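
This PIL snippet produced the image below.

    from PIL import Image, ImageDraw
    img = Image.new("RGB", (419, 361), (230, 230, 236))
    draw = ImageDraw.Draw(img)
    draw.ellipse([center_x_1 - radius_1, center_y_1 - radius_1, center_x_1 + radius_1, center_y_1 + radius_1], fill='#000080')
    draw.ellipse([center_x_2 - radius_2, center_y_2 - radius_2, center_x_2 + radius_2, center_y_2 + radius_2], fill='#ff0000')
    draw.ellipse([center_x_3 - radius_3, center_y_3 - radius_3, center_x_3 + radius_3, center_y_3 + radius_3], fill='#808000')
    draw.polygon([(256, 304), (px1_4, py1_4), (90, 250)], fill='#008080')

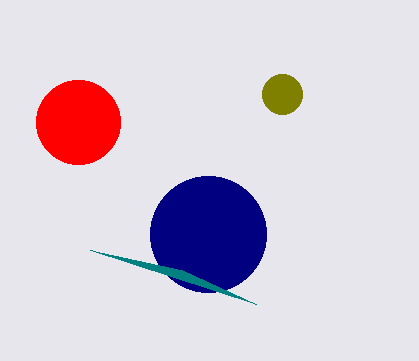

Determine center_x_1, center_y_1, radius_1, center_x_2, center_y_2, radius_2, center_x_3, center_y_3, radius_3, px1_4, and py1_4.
center_x_1 = 208; center_y_1 = 234; radius_1 = 58; center_x_2 = 78; center_y_2 = 122; radius_2 = 42; center_x_3 = 282; center_y_3 = 94; radius_3 = 20; px1_4 = 182; py1_4 = 270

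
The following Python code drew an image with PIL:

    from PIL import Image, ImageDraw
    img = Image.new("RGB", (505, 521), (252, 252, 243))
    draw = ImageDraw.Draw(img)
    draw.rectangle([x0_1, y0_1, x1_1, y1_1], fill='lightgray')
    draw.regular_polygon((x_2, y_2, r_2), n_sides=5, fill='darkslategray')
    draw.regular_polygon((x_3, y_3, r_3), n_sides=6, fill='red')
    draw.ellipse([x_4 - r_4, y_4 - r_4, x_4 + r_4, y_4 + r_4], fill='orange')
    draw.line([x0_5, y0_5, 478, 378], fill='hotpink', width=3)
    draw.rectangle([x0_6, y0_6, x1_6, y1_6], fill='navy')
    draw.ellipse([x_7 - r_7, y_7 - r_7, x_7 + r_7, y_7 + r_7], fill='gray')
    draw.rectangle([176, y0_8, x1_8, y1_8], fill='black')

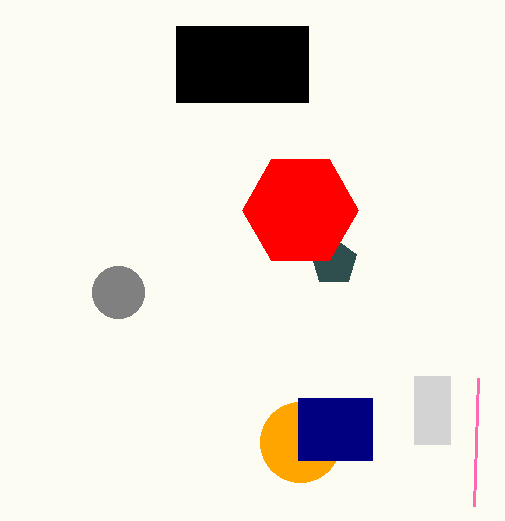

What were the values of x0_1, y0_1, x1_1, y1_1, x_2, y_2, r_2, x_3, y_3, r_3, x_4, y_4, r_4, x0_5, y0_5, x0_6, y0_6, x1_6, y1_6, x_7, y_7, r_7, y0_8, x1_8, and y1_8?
x0_1 = 414, y0_1 = 376, x1_1 = 450, y1_1 = 444, x_2 = 334, y_2 = 262, r_2 = 24, x_3 = 300, y_3 = 210, r_3 = 58, x_4 = 300, y_4 = 442, r_4 = 40, x0_5 = 474, y0_5 = 506, x0_6 = 298, y0_6 = 398, x1_6 = 372, y1_6 = 460, x_7 = 118, y_7 = 292, r_7 = 26, y0_8 = 26, x1_8 = 308, y1_8 = 102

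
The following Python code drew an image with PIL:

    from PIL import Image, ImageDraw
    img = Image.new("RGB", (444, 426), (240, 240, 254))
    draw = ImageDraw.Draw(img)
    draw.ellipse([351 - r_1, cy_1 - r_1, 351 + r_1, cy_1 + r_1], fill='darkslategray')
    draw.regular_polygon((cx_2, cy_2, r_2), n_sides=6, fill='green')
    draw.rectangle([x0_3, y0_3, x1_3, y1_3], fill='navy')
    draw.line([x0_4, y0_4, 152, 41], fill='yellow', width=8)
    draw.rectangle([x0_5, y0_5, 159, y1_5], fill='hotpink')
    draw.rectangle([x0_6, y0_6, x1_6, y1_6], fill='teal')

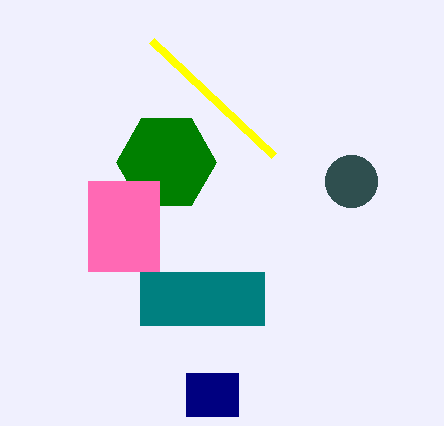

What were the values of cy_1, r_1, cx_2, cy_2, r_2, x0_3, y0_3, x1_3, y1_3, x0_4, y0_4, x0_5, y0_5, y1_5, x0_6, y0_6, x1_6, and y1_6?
cy_1 = 181; r_1 = 26; cx_2 = 166; cy_2 = 162; r_2 = 50; x0_3 = 186; y0_3 = 373; x1_3 = 238; y1_3 = 416; x0_4 = 274; y0_4 = 156; x0_5 = 88; y0_5 = 181; y1_5 = 271; x0_6 = 140; y0_6 = 272; x1_6 = 264; y1_6 = 325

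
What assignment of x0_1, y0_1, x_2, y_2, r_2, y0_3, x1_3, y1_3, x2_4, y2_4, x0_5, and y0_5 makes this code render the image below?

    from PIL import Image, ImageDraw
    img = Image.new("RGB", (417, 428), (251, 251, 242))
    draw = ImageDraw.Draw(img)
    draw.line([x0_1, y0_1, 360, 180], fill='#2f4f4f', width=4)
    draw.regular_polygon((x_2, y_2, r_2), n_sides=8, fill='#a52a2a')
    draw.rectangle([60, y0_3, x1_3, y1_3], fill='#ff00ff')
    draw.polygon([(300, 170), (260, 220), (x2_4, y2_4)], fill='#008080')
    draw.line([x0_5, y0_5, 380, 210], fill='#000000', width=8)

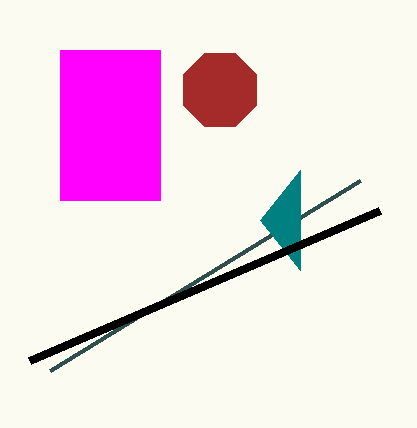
x0_1 = 50
y0_1 = 370
x_2 = 220
y_2 = 90
r_2 = 40
y0_3 = 50
x1_3 = 160
y1_3 = 200
x2_4 = 300
y2_4 = 270
x0_5 = 30
y0_5 = 360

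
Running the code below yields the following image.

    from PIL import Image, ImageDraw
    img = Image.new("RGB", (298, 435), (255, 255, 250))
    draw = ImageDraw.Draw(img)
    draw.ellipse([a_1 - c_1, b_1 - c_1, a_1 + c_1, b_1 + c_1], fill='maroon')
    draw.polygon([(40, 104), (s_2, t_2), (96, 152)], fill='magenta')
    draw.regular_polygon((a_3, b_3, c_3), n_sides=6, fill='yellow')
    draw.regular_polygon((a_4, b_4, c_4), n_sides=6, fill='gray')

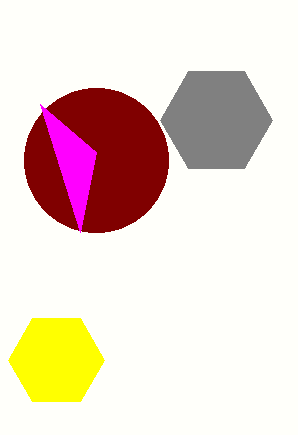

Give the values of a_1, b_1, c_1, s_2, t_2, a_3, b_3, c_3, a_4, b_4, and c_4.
a_1 = 96; b_1 = 160; c_1 = 72; s_2 = 80; t_2 = 232; a_3 = 56; b_3 = 360; c_3 = 48; a_4 = 216; b_4 = 120; c_4 = 56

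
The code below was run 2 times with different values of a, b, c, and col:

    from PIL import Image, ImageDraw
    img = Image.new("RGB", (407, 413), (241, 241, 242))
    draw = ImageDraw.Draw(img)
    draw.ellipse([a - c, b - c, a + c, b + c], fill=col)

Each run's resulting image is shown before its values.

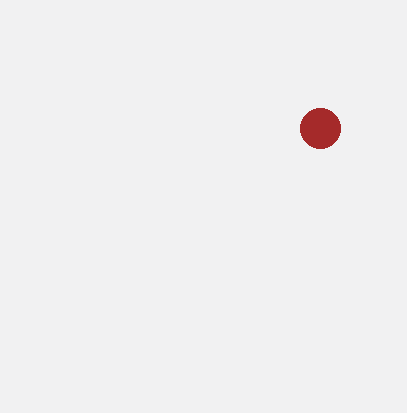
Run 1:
a = 320, b = 128, c = 20, col = 'brown'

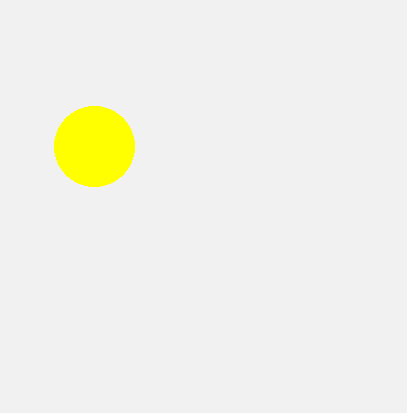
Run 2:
a = 94, b = 146, c = 40, col = 'yellow'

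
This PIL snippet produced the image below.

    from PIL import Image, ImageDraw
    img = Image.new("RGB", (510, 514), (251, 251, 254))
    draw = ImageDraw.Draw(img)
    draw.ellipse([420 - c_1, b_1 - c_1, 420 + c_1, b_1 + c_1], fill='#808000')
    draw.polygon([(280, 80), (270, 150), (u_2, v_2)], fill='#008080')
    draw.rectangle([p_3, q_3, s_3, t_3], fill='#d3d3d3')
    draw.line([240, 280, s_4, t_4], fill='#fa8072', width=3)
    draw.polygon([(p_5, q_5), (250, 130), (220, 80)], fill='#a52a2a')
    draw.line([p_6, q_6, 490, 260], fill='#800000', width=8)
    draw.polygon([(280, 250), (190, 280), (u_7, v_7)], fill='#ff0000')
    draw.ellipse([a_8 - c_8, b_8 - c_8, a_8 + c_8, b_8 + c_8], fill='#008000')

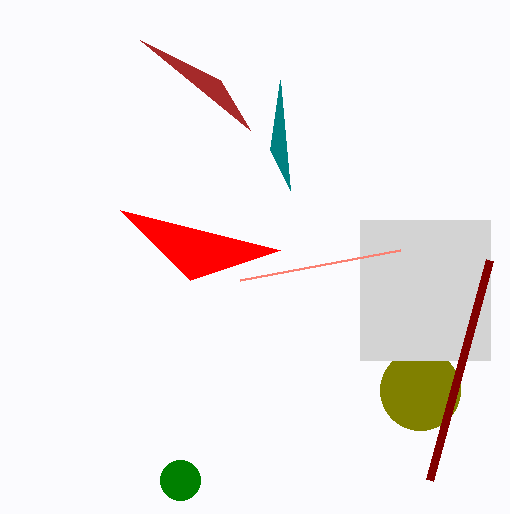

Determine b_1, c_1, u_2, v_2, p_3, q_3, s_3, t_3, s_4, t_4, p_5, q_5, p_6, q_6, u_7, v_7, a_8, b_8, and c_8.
b_1 = 390
c_1 = 40
u_2 = 290
v_2 = 190
p_3 = 360
q_3 = 220
s_3 = 490
t_3 = 360
s_4 = 400
t_4 = 250
p_5 = 140
q_5 = 40
p_6 = 430
q_6 = 480
u_7 = 120
v_7 = 210
a_8 = 180
b_8 = 480
c_8 = 20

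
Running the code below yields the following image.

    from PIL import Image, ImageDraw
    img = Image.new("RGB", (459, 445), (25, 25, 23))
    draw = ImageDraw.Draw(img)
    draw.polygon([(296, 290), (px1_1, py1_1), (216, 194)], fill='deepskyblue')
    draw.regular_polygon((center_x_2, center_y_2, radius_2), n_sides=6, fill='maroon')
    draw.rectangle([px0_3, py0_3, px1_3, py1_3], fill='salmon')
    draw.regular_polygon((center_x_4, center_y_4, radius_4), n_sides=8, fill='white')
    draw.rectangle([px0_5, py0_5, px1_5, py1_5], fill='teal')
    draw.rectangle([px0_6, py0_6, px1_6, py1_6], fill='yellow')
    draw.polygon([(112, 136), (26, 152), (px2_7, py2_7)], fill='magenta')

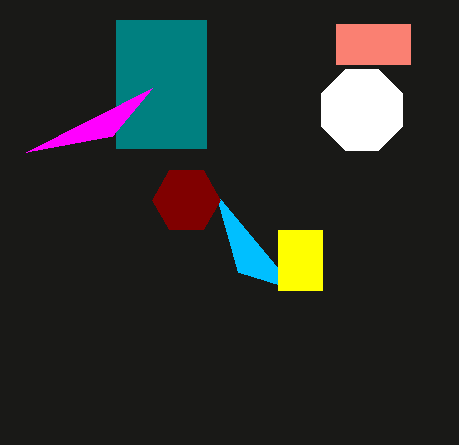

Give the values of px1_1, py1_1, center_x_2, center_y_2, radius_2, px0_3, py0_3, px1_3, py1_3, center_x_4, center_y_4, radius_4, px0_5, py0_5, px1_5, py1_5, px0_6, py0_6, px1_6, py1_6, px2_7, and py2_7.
px1_1 = 238; py1_1 = 272; center_x_2 = 186; center_y_2 = 200; radius_2 = 34; px0_3 = 336; py0_3 = 24; px1_3 = 410; py1_3 = 64; center_x_4 = 362; center_y_4 = 110; radius_4 = 44; px0_5 = 116; py0_5 = 20; px1_5 = 206; py1_5 = 148; px0_6 = 278; py0_6 = 230; px1_6 = 322; py1_6 = 290; px2_7 = 152; py2_7 = 88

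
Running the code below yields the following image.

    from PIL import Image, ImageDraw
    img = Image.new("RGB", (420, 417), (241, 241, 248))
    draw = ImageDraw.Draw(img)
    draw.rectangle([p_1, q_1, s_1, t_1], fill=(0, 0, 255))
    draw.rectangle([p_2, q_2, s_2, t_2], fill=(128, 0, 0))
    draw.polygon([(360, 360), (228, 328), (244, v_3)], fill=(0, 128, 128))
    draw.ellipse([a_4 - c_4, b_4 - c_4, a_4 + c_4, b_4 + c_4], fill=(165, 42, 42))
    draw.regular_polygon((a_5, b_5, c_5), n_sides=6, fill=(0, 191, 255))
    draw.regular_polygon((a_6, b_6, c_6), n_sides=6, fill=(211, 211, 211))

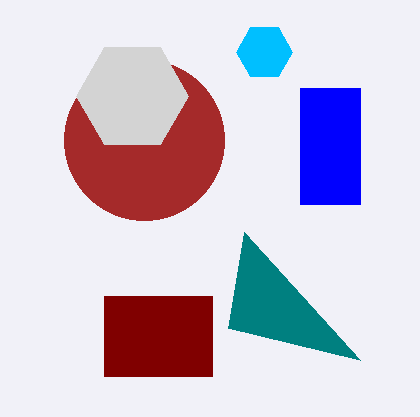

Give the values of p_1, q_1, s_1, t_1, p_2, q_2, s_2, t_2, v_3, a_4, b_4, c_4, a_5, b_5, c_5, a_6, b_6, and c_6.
p_1 = 300, q_1 = 88, s_1 = 360, t_1 = 204, p_2 = 104, q_2 = 296, s_2 = 212, t_2 = 376, v_3 = 232, a_4 = 144, b_4 = 140, c_4 = 80, a_5 = 264, b_5 = 52, c_5 = 28, a_6 = 132, b_6 = 96, c_6 = 56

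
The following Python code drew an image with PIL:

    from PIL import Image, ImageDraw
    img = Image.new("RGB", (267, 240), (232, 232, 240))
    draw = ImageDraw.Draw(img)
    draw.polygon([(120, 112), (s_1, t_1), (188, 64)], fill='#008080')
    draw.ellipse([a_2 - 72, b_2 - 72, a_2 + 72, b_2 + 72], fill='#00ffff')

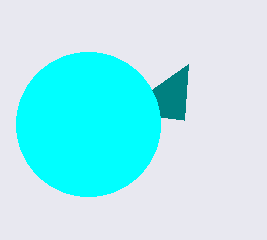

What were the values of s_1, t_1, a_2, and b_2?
s_1 = 184; t_1 = 120; a_2 = 88; b_2 = 124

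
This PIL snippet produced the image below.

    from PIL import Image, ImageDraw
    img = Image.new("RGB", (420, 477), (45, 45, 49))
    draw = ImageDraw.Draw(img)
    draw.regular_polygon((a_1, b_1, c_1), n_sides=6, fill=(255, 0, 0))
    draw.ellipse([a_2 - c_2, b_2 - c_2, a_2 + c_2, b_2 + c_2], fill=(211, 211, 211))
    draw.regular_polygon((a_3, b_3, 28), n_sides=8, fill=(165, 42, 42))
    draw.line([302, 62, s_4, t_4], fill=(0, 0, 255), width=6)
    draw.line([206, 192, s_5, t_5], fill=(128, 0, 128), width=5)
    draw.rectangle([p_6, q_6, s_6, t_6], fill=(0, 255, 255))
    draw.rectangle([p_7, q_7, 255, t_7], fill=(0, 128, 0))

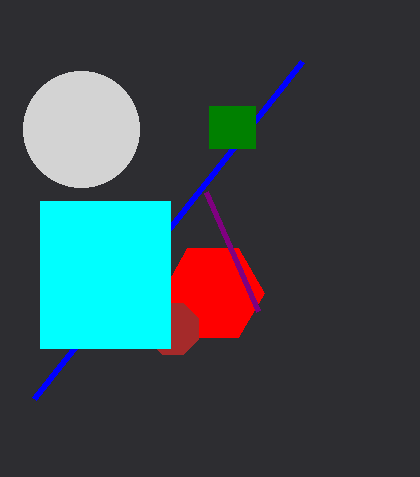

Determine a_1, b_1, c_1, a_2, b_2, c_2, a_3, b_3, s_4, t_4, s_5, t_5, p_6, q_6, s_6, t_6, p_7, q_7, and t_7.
a_1 = 213
b_1 = 293
c_1 = 51
a_2 = 81
b_2 = 129
c_2 = 58
a_3 = 173
b_3 = 329
s_4 = 34
t_4 = 399
s_5 = 258
t_5 = 311
p_6 = 40
q_6 = 201
s_6 = 170
t_6 = 348
p_7 = 209
q_7 = 106
t_7 = 148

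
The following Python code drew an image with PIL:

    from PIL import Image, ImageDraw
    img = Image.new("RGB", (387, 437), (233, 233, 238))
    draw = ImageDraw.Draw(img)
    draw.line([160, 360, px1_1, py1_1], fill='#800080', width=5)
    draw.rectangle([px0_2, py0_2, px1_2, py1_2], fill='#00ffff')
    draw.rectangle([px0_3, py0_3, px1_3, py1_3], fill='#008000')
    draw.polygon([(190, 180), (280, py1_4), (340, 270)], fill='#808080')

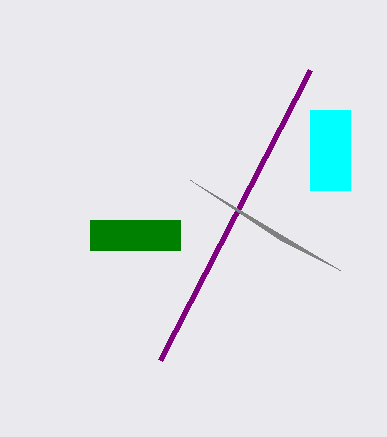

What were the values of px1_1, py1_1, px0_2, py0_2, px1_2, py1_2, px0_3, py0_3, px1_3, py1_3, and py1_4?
px1_1 = 310
py1_1 = 70
px0_2 = 310
py0_2 = 110
px1_2 = 350
py1_2 = 190
px0_3 = 90
py0_3 = 220
px1_3 = 180
py1_3 = 250
py1_4 = 240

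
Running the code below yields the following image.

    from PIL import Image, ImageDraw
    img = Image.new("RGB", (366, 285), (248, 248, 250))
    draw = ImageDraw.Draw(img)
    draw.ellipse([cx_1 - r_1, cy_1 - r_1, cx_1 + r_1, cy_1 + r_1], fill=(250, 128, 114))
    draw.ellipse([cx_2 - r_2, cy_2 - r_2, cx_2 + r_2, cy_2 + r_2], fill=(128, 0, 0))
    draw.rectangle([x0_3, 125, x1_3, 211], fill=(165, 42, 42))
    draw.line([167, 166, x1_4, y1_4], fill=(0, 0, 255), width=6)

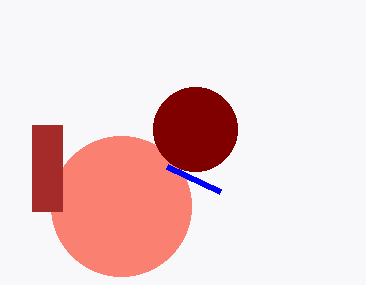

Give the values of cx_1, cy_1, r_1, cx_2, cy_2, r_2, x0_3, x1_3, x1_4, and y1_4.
cx_1 = 121
cy_1 = 206
r_1 = 70
cx_2 = 195
cy_2 = 129
r_2 = 42
x0_3 = 32
x1_3 = 62
x1_4 = 220
y1_4 = 191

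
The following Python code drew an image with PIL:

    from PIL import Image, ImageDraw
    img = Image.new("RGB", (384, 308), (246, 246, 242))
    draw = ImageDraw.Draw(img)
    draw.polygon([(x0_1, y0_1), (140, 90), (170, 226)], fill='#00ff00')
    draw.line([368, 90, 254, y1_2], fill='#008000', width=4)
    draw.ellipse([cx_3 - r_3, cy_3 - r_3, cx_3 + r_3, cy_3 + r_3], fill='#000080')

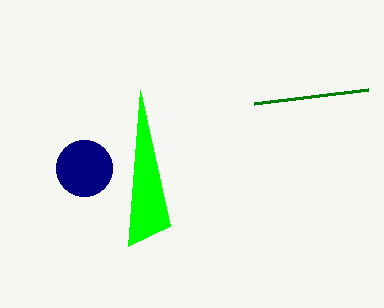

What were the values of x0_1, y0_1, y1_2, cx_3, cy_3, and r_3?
x0_1 = 128; y0_1 = 246; y1_2 = 104; cx_3 = 84; cy_3 = 168; r_3 = 28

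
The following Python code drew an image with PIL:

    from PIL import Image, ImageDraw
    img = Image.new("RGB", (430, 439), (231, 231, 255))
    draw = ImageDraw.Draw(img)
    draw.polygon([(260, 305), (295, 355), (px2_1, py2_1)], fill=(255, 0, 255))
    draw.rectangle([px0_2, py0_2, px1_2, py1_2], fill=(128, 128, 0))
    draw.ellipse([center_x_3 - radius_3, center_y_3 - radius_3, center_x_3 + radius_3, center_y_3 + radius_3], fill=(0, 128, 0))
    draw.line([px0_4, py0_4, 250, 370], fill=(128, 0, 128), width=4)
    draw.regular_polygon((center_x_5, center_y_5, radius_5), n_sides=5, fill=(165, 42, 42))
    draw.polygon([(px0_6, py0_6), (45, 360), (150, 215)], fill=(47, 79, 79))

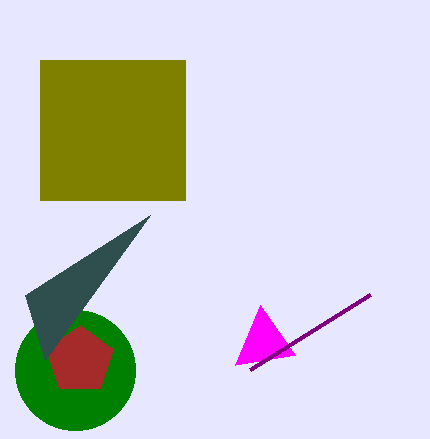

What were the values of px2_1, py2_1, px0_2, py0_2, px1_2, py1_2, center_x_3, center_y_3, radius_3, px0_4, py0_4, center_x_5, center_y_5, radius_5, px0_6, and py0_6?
px2_1 = 235
py2_1 = 365
px0_2 = 40
py0_2 = 60
px1_2 = 185
py1_2 = 200
center_x_3 = 75
center_y_3 = 370
radius_3 = 60
px0_4 = 370
py0_4 = 295
center_x_5 = 80
center_y_5 = 360
radius_5 = 35
px0_6 = 25
py0_6 = 295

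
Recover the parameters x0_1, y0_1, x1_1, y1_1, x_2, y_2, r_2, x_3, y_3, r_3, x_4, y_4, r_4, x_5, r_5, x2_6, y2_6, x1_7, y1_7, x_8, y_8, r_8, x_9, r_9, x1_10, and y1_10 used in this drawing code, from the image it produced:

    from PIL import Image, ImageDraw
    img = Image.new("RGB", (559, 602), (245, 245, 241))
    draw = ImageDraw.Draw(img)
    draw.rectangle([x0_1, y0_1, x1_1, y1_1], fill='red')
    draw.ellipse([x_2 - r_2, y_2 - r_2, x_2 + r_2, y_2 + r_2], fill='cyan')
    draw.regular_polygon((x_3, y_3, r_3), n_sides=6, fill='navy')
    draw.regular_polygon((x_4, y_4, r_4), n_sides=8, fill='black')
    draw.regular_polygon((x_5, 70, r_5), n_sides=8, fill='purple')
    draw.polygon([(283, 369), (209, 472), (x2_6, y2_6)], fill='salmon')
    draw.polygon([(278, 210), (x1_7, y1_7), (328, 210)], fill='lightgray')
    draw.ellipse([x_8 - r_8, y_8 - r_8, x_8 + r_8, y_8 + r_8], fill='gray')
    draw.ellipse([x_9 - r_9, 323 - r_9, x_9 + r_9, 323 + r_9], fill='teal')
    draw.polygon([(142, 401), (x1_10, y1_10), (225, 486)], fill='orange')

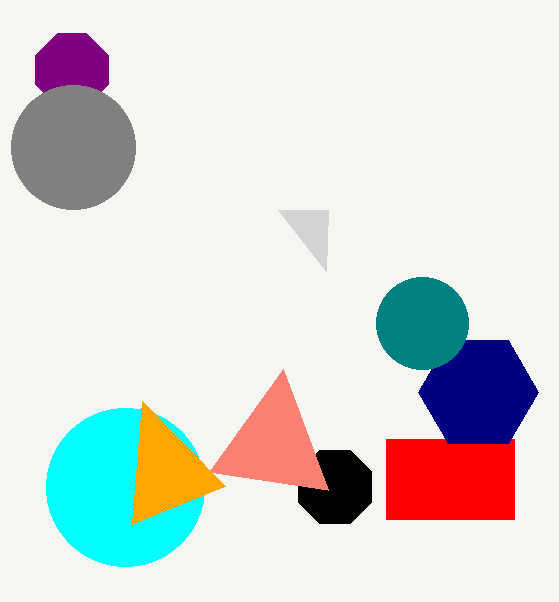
x0_1 = 386
y0_1 = 439
x1_1 = 514
y1_1 = 519
x_2 = 125
y_2 = 487
r_2 = 79
x_3 = 478
y_3 = 392
r_3 = 60
x_4 = 335
y_4 = 487
r_4 = 40
x_5 = 72
r_5 = 39
x2_6 = 328
y2_6 = 490
x1_7 = 326
y1_7 = 271
x_8 = 73
y_8 = 147
r_8 = 62
x_9 = 422
r_9 = 46
x1_10 = 132
y1_10 = 524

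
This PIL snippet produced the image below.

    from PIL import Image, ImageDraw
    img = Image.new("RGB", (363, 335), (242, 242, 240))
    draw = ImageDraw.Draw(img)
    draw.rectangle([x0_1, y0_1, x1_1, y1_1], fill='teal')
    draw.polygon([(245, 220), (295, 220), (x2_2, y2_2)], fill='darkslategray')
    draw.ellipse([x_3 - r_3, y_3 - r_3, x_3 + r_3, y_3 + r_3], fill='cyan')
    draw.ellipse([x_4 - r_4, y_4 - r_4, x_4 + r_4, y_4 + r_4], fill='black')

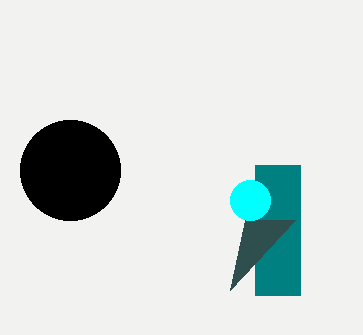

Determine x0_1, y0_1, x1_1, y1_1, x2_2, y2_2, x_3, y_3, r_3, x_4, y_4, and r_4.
x0_1 = 255
y0_1 = 165
x1_1 = 300
y1_1 = 295
x2_2 = 230
y2_2 = 290
x_3 = 250
y_3 = 200
r_3 = 20
x_4 = 70
y_4 = 170
r_4 = 50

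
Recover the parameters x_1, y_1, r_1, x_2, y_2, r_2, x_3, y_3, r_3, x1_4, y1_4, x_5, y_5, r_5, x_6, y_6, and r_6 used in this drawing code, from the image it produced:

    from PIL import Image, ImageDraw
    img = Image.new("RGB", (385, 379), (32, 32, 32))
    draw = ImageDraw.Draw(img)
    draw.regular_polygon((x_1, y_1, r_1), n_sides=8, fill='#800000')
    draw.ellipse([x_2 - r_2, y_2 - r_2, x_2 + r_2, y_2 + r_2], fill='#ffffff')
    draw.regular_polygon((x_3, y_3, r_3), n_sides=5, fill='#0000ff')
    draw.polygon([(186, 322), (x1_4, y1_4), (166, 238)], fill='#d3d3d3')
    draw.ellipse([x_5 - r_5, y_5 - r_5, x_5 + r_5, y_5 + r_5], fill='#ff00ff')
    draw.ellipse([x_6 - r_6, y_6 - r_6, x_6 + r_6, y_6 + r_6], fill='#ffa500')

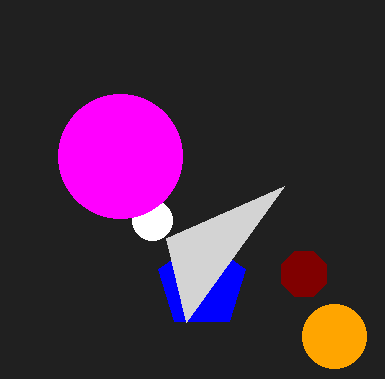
x_1 = 304, y_1 = 274, r_1 = 24, x_2 = 152, y_2 = 220, r_2 = 20, x_3 = 202, y_3 = 284, r_3 = 46, x1_4 = 284, y1_4 = 186, x_5 = 120, y_5 = 156, r_5 = 62, x_6 = 334, y_6 = 336, r_6 = 32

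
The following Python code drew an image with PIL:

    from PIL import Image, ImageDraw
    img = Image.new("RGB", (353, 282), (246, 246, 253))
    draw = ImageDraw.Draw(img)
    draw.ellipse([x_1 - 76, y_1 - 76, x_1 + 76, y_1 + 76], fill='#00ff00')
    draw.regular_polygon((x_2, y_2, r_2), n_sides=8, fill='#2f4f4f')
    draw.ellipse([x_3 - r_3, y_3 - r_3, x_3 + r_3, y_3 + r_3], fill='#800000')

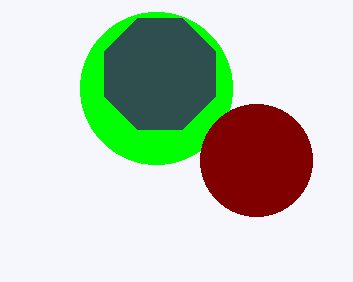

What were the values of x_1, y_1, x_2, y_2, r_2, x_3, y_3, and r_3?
x_1 = 156
y_1 = 88
x_2 = 160
y_2 = 74
r_2 = 60
x_3 = 256
y_3 = 160
r_3 = 56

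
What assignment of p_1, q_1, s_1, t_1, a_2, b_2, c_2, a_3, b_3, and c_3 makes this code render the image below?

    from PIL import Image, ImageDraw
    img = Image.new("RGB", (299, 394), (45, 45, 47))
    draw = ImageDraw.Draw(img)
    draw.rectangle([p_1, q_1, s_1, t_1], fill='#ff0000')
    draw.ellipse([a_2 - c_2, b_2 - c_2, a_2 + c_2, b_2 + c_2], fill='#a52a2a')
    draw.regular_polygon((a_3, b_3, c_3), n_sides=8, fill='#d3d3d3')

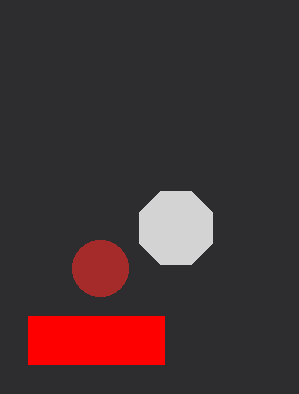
p_1 = 28, q_1 = 316, s_1 = 164, t_1 = 364, a_2 = 100, b_2 = 268, c_2 = 28, a_3 = 176, b_3 = 228, c_3 = 40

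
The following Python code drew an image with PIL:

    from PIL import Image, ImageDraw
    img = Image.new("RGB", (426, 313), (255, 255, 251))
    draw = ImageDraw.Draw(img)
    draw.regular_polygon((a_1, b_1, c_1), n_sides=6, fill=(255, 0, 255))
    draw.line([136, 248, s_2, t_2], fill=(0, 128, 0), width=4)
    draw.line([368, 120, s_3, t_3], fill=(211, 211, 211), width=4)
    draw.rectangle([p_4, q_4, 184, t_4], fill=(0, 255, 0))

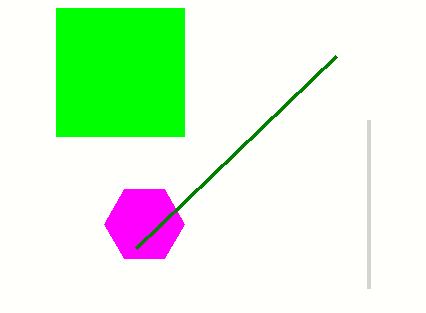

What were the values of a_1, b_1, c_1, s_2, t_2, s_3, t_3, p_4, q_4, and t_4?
a_1 = 144; b_1 = 224; c_1 = 40; s_2 = 336; t_2 = 56; s_3 = 368; t_3 = 288; p_4 = 56; q_4 = 8; t_4 = 136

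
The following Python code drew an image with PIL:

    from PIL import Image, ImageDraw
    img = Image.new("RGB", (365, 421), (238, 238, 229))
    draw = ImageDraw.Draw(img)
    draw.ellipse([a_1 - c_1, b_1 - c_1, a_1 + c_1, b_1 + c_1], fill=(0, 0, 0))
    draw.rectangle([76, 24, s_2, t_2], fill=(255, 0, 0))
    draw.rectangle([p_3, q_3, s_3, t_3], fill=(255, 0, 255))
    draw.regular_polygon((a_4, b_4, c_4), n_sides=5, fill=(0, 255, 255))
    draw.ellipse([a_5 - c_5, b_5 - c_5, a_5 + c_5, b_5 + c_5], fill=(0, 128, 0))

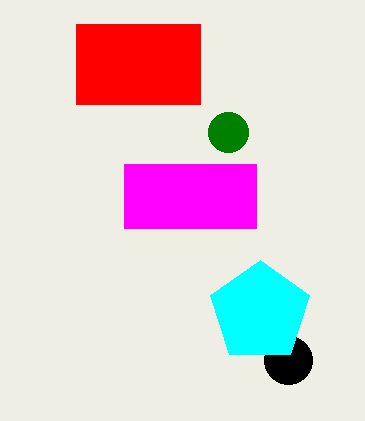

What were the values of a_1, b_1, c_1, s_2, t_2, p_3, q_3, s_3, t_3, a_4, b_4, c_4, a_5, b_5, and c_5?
a_1 = 288
b_1 = 360
c_1 = 24
s_2 = 200
t_2 = 104
p_3 = 124
q_3 = 164
s_3 = 256
t_3 = 228
a_4 = 260
b_4 = 312
c_4 = 52
a_5 = 228
b_5 = 132
c_5 = 20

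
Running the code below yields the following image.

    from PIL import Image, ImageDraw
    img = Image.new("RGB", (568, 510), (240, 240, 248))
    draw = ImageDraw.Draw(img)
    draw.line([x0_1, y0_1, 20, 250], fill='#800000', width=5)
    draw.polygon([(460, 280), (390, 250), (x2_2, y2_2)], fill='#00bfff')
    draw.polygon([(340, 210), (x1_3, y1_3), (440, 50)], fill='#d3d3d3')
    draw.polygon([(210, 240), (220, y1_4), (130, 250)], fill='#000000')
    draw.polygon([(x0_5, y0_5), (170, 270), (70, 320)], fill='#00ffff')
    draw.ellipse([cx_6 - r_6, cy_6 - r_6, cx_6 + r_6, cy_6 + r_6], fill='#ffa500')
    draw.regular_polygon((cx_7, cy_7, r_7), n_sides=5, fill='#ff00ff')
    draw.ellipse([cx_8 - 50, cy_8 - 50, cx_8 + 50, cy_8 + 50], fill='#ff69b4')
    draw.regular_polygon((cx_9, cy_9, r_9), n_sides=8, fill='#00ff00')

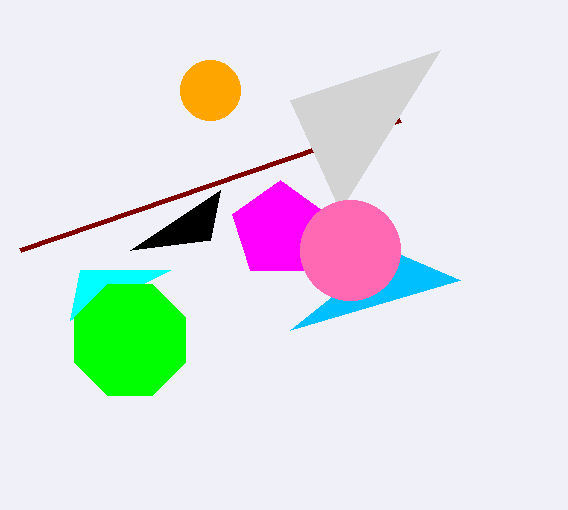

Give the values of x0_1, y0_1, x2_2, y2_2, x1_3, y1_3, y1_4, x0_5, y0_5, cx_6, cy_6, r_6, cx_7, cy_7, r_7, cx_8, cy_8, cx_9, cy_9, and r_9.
x0_1 = 400, y0_1 = 120, x2_2 = 290, y2_2 = 330, x1_3 = 290, y1_3 = 100, y1_4 = 190, x0_5 = 80, y0_5 = 270, cx_6 = 210, cy_6 = 90, r_6 = 30, cx_7 = 280, cy_7 = 230, r_7 = 50, cx_8 = 350, cy_8 = 250, cx_9 = 130, cy_9 = 340, r_9 = 60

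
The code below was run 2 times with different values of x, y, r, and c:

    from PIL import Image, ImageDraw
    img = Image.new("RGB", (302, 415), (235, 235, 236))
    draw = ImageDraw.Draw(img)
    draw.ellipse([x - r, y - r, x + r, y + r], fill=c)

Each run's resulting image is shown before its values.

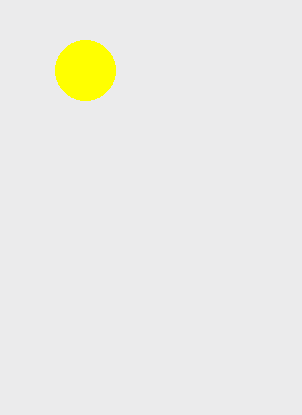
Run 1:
x = 85, y = 70, r = 30, c = 'yellow'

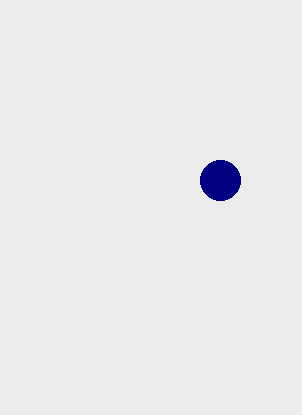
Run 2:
x = 220, y = 180, r = 20, c = 'navy'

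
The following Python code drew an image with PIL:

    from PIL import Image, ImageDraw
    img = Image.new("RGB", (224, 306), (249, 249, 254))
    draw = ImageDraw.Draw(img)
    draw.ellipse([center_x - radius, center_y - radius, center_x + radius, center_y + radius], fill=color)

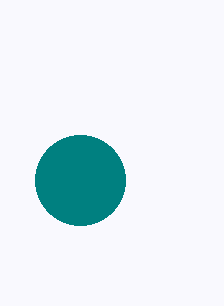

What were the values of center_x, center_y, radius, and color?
center_x = 80; center_y = 180; radius = 45; color = 'teal'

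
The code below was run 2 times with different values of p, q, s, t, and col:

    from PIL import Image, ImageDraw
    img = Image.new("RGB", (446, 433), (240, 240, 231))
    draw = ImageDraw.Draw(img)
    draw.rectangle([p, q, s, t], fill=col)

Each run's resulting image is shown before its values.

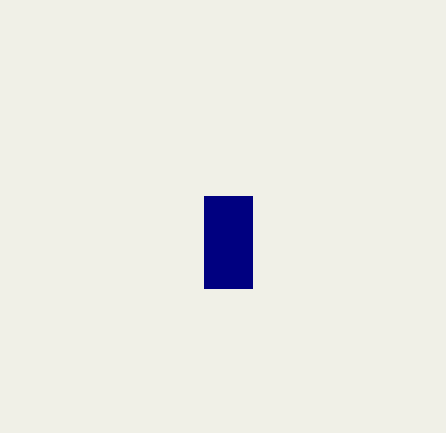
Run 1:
p = 204, q = 196, s = 252, t = 288, col = 'navy'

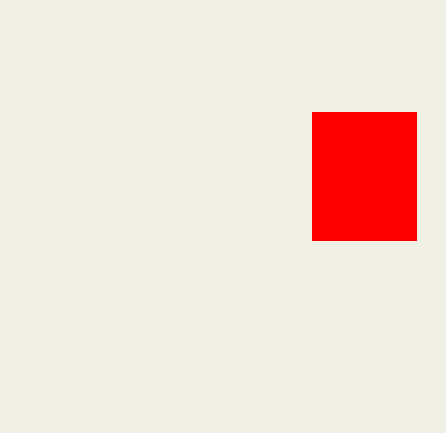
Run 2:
p = 312
q = 112
s = 416
t = 240
col = 'red'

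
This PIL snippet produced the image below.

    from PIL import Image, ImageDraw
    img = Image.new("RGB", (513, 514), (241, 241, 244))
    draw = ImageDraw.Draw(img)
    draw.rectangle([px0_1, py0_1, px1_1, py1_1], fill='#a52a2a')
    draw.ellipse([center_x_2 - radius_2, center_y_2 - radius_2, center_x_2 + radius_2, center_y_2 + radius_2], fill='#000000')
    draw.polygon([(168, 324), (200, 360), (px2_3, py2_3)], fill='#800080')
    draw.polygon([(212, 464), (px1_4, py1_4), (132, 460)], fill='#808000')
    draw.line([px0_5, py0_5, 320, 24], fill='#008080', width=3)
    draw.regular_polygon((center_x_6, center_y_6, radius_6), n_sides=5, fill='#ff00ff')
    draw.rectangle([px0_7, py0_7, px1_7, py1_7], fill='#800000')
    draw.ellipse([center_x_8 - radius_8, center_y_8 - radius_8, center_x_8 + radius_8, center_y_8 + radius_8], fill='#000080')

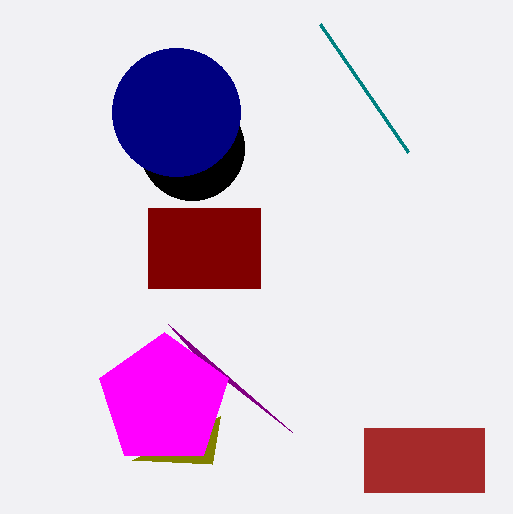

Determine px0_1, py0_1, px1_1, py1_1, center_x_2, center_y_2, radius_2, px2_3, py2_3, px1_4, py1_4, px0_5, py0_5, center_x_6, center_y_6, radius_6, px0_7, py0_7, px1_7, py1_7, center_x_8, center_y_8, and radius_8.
px0_1 = 364, py0_1 = 428, px1_1 = 484, py1_1 = 492, center_x_2 = 192, center_y_2 = 148, radius_2 = 52, px2_3 = 292, py2_3 = 432, px1_4 = 220, py1_4 = 416, px0_5 = 408, py0_5 = 152, center_x_6 = 164, center_y_6 = 400, radius_6 = 68, px0_7 = 148, py0_7 = 208, px1_7 = 260, py1_7 = 288, center_x_8 = 176, center_y_8 = 112, radius_8 = 64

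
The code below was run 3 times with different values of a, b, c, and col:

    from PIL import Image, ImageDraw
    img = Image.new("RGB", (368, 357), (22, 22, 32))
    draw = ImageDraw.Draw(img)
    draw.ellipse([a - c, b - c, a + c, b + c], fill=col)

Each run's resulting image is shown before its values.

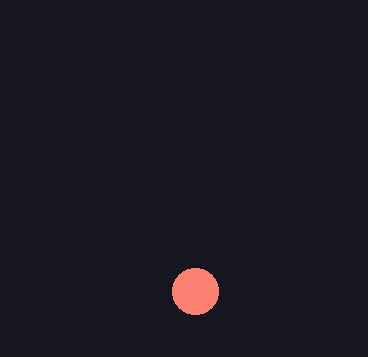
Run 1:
a = 195; b = 291; c = 23; col = 'salmon'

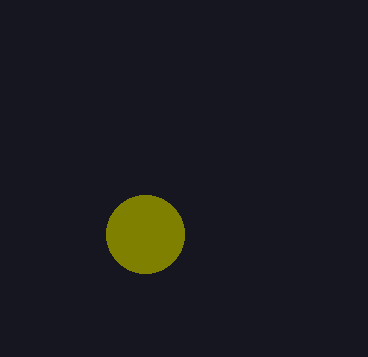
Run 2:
a = 145
b = 234
c = 39
col = 'olive'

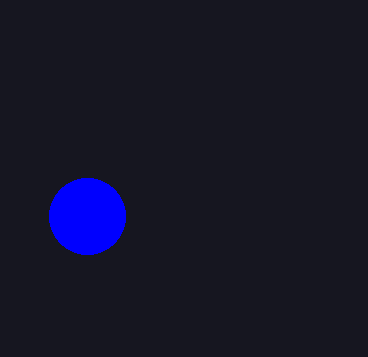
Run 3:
a = 87; b = 216; c = 38; col = 'blue'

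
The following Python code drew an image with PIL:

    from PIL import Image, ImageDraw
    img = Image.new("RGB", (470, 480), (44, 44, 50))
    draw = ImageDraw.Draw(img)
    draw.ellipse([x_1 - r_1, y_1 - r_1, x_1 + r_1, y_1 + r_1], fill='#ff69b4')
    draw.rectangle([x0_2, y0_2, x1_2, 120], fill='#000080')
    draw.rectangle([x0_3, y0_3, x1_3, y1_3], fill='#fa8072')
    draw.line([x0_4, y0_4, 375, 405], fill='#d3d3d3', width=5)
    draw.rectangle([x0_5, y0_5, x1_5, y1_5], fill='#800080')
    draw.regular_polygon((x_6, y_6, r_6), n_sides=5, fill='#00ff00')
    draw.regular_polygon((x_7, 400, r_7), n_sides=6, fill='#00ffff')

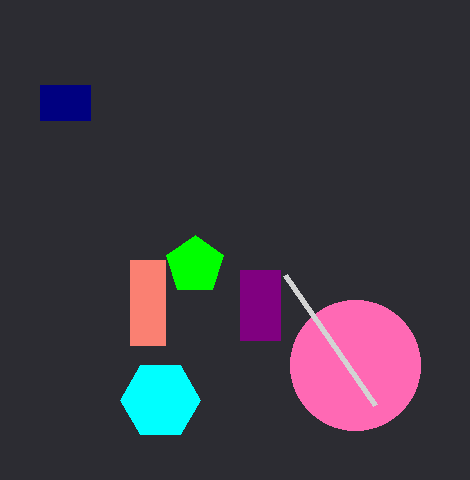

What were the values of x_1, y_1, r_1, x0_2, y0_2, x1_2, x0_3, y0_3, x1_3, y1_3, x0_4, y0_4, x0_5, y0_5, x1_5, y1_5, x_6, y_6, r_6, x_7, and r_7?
x_1 = 355
y_1 = 365
r_1 = 65
x0_2 = 40
y0_2 = 85
x1_2 = 90
x0_3 = 130
y0_3 = 260
x1_3 = 165
y1_3 = 345
x0_4 = 285
y0_4 = 275
x0_5 = 240
y0_5 = 270
x1_5 = 280
y1_5 = 340
x_6 = 195
y_6 = 265
r_6 = 30
x_7 = 160
r_7 = 40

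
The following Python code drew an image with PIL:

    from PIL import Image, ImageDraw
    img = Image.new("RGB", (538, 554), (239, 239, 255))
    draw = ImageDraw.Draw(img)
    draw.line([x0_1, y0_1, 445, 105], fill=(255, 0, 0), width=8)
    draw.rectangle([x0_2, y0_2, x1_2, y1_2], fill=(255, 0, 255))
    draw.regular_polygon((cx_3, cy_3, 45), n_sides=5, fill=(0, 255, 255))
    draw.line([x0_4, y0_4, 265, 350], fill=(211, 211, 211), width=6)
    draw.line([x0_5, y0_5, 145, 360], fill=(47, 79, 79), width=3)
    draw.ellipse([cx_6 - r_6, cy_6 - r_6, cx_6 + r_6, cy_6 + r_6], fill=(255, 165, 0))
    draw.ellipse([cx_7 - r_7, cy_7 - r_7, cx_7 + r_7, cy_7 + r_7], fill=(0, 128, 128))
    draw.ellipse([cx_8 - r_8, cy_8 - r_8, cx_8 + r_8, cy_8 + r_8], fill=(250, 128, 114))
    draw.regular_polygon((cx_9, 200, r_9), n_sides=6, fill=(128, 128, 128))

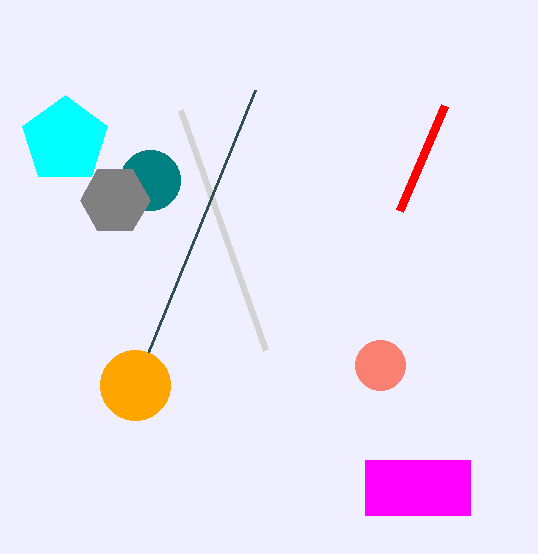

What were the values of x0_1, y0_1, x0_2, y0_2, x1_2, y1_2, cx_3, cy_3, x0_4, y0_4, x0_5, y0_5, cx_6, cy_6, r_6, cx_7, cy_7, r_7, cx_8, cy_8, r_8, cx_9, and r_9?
x0_1 = 400, y0_1 = 210, x0_2 = 365, y0_2 = 460, x1_2 = 470, y1_2 = 515, cx_3 = 65, cy_3 = 140, x0_4 = 180, y0_4 = 110, x0_5 = 255, y0_5 = 90, cx_6 = 135, cy_6 = 385, r_6 = 35, cx_7 = 150, cy_7 = 180, r_7 = 30, cx_8 = 380, cy_8 = 365, r_8 = 25, cx_9 = 115, r_9 = 35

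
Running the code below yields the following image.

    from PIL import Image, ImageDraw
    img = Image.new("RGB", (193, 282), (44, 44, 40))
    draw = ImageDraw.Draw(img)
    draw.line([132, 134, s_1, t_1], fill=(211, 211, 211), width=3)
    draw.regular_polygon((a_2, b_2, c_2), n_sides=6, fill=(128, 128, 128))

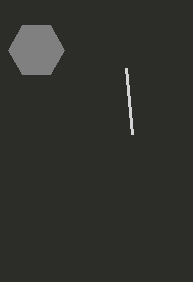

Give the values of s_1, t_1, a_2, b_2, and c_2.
s_1 = 126, t_1 = 68, a_2 = 36, b_2 = 50, c_2 = 28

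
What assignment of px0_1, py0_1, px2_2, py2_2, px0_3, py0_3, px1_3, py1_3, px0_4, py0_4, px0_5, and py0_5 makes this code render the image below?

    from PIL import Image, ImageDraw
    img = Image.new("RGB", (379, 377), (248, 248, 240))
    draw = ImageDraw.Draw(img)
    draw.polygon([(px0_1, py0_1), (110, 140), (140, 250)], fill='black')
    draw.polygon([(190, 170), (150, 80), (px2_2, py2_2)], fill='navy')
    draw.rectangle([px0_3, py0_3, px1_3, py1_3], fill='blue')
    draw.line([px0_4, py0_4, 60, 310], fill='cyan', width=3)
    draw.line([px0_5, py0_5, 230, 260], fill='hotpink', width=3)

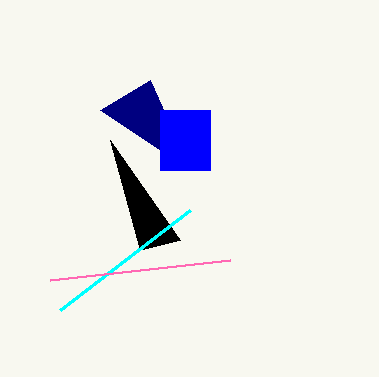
px0_1 = 180
py0_1 = 240
px2_2 = 100
py2_2 = 110
px0_3 = 160
py0_3 = 110
px1_3 = 210
py1_3 = 170
px0_4 = 190
py0_4 = 210
px0_5 = 50
py0_5 = 280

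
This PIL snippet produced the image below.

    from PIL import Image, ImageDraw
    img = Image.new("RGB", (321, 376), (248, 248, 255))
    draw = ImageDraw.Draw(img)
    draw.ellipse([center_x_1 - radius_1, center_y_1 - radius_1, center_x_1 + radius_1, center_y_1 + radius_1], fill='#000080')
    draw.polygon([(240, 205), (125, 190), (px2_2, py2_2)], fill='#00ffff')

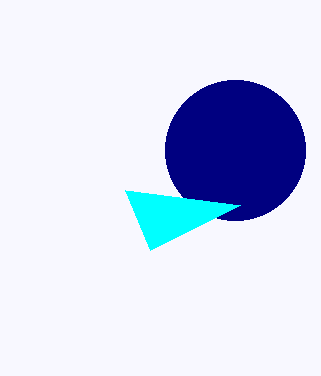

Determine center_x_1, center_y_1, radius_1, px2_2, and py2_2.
center_x_1 = 235
center_y_1 = 150
radius_1 = 70
px2_2 = 150
py2_2 = 250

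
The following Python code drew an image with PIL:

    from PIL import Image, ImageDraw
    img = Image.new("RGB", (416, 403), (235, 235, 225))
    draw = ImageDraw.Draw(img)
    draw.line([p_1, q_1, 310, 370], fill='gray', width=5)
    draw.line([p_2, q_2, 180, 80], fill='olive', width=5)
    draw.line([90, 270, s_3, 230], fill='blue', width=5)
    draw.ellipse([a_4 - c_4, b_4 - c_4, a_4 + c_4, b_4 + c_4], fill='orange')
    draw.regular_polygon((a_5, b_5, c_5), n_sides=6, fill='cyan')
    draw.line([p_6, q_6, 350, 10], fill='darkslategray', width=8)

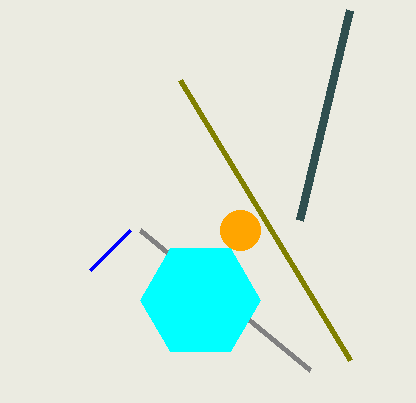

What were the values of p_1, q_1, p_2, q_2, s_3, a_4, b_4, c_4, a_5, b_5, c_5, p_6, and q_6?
p_1 = 140; q_1 = 230; p_2 = 350; q_2 = 360; s_3 = 130; a_4 = 240; b_4 = 230; c_4 = 20; a_5 = 200; b_5 = 300; c_5 = 60; p_6 = 300; q_6 = 220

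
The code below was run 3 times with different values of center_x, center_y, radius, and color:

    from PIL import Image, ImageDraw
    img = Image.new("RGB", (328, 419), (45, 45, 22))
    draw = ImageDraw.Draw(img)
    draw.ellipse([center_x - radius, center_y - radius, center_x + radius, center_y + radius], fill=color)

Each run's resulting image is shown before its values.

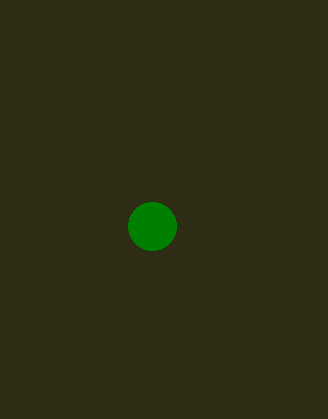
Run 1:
center_x = 152; center_y = 226; radius = 24; color = 'green'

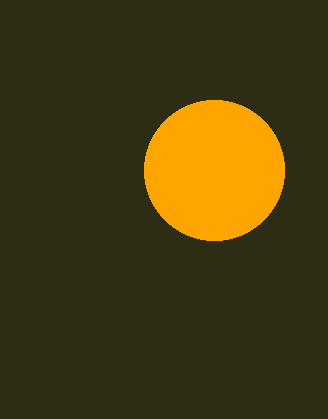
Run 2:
center_x = 214, center_y = 170, radius = 70, color = 'orange'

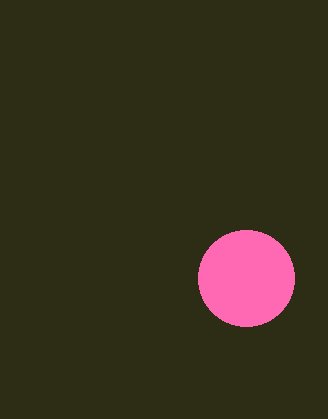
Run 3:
center_x = 246, center_y = 278, radius = 48, color = 'hotpink'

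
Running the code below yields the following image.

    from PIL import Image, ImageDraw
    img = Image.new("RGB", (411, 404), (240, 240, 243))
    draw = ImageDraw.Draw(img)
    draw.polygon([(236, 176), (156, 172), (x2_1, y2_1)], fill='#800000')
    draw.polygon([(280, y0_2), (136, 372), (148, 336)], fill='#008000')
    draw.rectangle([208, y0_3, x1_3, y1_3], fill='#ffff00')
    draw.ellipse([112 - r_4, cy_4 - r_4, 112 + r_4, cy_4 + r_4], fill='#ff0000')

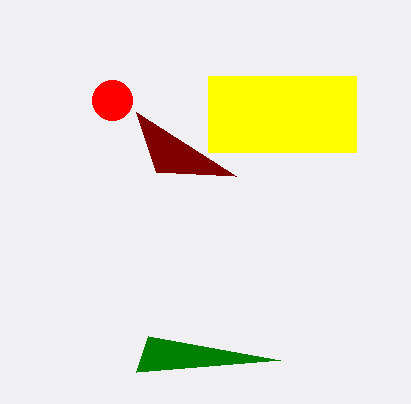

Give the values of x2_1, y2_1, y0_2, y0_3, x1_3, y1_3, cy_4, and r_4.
x2_1 = 136, y2_1 = 112, y0_2 = 360, y0_3 = 76, x1_3 = 356, y1_3 = 152, cy_4 = 100, r_4 = 20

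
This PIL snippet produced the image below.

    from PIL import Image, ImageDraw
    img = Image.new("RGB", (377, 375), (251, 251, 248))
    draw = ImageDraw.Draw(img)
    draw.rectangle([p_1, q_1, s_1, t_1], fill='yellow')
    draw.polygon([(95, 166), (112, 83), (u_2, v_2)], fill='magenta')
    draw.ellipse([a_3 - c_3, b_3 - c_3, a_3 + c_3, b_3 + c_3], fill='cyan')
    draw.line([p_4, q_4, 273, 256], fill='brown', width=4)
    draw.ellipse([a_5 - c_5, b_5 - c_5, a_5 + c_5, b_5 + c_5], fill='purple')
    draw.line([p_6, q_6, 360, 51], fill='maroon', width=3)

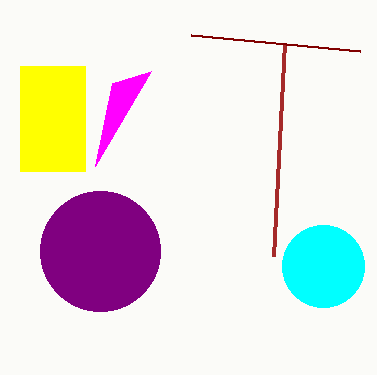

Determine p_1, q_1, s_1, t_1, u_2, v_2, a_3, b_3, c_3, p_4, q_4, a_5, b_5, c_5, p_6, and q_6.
p_1 = 20
q_1 = 66
s_1 = 85
t_1 = 171
u_2 = 151
v_2 = 71
a_3 = 323
b_3 = 266
c_3 = 41
p_4 = 284
q_4 = 43
a_5 = 100
b_5 = 251
c_5 = 60
p_6 = 191
q_6 = 35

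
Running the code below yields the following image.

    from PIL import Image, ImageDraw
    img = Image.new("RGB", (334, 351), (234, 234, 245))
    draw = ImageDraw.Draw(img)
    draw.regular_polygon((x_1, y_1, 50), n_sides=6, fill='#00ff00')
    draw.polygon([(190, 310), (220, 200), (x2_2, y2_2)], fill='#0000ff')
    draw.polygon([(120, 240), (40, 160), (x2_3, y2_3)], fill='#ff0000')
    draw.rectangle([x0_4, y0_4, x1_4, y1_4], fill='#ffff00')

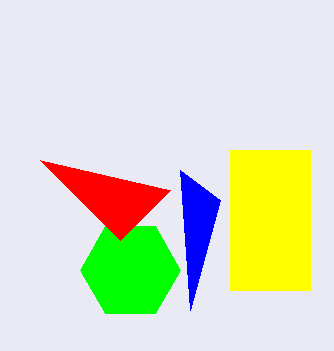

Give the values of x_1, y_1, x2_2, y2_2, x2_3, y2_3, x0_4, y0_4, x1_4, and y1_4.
x_1 = 130
y_1 = 270
x2_2 = 180
y2_2 = 170
x2_3 = 170
y2_3 = 190
x0_4 = 230
y0_4 = 150
x1_4 = 310
y1_4 = 290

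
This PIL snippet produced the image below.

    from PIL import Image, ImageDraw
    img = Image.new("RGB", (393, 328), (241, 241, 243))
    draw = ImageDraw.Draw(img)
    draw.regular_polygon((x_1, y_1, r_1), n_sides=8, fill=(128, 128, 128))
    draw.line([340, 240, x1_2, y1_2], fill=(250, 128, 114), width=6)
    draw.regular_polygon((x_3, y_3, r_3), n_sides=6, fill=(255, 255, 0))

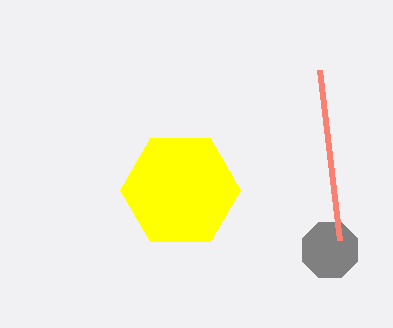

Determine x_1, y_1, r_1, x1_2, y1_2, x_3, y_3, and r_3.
x_1 = 330
y_1 = 250
r_1 = 30
x1_2 = 320
y1_2 = 70
x_3 = 180
y_3 = 190
r_3 = 60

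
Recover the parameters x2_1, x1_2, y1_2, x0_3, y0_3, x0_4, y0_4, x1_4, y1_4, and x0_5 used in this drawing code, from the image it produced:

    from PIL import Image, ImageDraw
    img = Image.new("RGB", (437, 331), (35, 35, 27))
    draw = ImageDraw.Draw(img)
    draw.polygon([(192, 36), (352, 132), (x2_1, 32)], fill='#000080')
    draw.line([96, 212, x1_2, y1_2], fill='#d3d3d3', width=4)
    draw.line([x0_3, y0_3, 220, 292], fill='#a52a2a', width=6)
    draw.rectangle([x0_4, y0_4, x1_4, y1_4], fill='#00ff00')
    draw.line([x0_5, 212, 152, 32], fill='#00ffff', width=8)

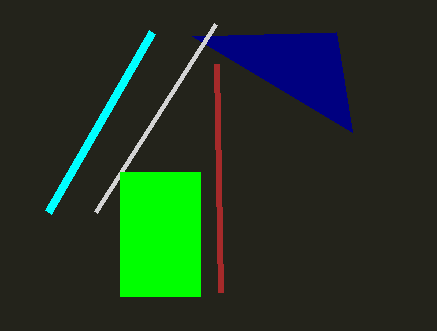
x2_1 = 336
x1_2 = 216
y1_2 = 24
x0_3 = 216
y0_3 = 64
x0_4 = 120
y0_4 = 172
x1_4 = 200
y1_4 = 296
x0_5 = 48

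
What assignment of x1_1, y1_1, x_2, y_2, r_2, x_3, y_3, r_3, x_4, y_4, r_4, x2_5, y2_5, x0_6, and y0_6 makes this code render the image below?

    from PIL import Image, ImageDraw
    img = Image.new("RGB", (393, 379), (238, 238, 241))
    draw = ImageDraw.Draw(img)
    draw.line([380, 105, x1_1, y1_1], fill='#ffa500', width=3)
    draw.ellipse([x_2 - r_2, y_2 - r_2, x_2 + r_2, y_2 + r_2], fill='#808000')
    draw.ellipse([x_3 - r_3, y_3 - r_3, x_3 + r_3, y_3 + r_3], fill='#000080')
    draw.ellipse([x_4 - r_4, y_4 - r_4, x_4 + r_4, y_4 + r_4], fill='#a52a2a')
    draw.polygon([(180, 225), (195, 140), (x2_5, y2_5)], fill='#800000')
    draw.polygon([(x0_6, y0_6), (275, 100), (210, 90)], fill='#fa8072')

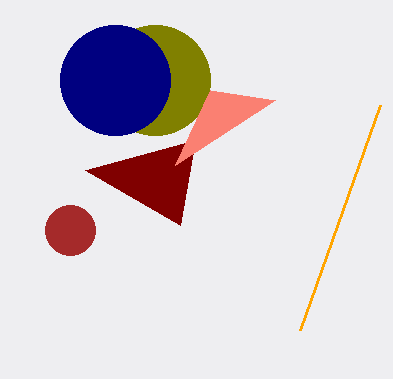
x1_1 = 300, y1_1 = 330, x_2 = 155, y_2 = 80, r_2 = 55, x_3 = 115, y_3 = 80, r_3 = 55, x_4 = 70, y_4 = 230, r_4 = 25, x2_5 = 85, y2_5 = 170, x0_6 = 175, y0_6 = 165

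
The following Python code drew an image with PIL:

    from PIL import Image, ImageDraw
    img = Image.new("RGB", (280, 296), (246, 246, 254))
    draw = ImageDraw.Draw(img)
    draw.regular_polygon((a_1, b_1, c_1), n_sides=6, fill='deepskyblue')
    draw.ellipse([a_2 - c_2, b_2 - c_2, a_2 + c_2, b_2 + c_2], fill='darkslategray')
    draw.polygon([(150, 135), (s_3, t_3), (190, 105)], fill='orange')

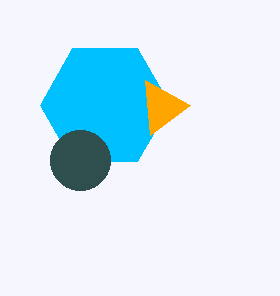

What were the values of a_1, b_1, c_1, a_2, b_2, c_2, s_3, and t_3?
a_1 = 105, b_1 = 105, c_1 = 65, a_2 = 80, b_2 = 160, c_2 = 30, s_3 = 145, t_3 = 80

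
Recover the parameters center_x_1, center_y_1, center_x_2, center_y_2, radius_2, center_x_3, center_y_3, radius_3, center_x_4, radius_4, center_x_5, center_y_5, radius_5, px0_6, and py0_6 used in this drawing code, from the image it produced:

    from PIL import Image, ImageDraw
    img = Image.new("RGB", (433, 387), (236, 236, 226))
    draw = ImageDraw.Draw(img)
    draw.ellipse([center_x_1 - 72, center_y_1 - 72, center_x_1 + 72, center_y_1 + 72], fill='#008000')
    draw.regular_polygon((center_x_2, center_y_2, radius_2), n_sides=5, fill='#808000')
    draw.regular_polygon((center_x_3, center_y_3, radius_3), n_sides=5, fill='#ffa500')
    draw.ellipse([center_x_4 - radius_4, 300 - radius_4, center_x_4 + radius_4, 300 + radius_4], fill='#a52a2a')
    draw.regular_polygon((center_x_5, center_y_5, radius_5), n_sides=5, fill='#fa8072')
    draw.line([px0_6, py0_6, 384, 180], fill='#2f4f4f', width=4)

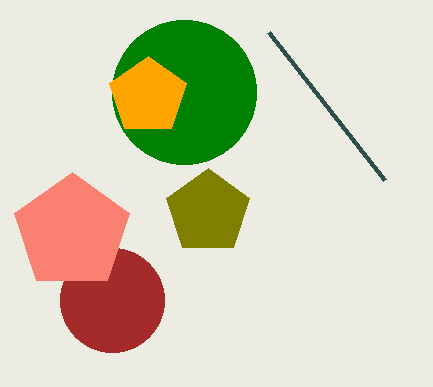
center_x_1 = 184, center_y_1 = 92, center_x_2 = 208, center_y_2 = 212, radius_2 = 44, center_x_3 = 148, center_y_3 = 96, radius_3 = 40, center_x_4 = 112, radius_4 = 52, center_x_5 = 72, center_y_5 = 232, radius_5 = 60, px0_6 = 268, py0_6 = 32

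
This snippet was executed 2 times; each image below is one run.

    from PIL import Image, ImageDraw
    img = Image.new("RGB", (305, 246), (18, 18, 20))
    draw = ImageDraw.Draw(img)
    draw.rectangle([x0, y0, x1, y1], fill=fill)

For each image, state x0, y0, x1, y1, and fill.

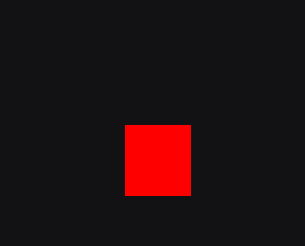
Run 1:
x0 = 125, y0 = 125, x1 = 190, y1 = 195, fill = 'red'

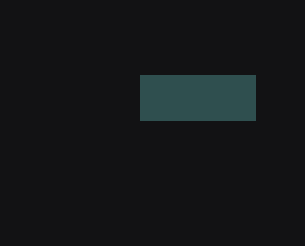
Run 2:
x0 = 140, y0 = 75, x1 = 255, y1 = 120, fill = 'darkslategray'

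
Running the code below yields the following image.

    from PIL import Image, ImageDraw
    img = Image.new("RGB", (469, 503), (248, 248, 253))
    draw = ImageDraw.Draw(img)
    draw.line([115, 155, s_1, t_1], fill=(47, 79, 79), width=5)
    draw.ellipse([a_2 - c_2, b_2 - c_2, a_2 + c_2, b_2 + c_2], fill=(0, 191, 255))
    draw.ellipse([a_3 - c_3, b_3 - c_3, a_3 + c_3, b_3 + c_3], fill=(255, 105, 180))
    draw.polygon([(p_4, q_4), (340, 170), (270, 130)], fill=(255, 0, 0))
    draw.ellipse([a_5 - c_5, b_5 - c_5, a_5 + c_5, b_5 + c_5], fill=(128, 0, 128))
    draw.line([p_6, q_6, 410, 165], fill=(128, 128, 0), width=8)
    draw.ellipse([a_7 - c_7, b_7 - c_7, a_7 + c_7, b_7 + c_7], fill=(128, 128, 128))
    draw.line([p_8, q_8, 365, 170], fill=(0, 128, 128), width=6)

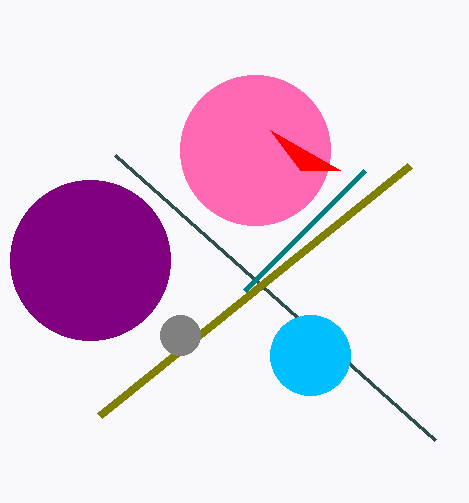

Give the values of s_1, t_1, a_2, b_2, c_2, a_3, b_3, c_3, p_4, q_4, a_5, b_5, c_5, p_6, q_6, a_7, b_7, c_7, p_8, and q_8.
s_1 = 435; t_1 = 440; a_2 = 310; b_2 = 355; c_2 = 40; a_3 = 255; b_3 = 150; c_3 = 75; p_4 = 300; q_4 = 170; a_5 = 90; b_5 = 260; c_5 = 80; p_6 = 100; q_6 = 415; a_7 = 180; b_7 = 335; c_7 = 20; p_8 = 245; q_8 = 290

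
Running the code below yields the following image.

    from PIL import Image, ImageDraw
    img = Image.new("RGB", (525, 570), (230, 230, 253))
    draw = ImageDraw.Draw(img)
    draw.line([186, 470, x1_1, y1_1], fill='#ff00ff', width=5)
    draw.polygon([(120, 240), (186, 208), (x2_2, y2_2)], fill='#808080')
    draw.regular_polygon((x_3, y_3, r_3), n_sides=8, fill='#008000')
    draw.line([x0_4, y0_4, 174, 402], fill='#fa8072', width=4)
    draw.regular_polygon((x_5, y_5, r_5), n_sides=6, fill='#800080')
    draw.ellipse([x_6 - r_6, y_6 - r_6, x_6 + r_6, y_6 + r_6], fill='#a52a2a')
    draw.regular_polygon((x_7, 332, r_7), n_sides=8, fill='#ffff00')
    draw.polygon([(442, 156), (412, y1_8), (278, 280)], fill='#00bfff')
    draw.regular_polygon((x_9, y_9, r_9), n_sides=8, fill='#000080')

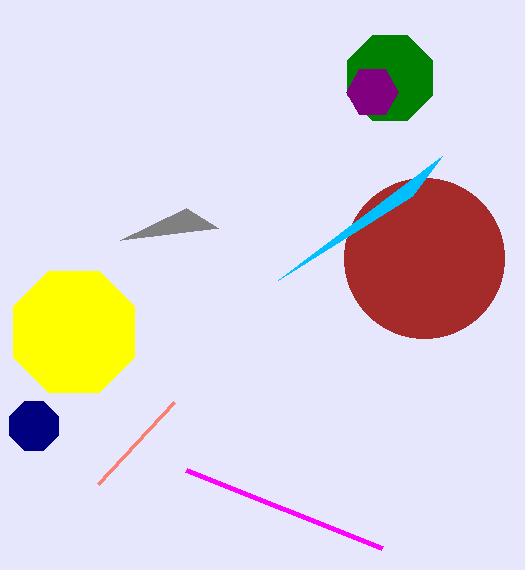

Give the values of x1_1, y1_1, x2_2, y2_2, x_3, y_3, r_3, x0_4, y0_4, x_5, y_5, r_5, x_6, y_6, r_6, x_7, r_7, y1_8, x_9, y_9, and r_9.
x1_1 = 382, y1_1 = 548, x2_2 = 218, y2_2 = 228, x_3 = 390, y_3 = 78, r_3 = 46, x0_4 = 98, y0_4 = 484, x_5 = 372, y_5 = 92, r_5 = 26, x_6 = 424, y_6 = 258, r_6 = 80, x_7 = 74, r_7 = 66, y1_8 = 196, x_9 = 34, y_9 = 426, r_9 = 26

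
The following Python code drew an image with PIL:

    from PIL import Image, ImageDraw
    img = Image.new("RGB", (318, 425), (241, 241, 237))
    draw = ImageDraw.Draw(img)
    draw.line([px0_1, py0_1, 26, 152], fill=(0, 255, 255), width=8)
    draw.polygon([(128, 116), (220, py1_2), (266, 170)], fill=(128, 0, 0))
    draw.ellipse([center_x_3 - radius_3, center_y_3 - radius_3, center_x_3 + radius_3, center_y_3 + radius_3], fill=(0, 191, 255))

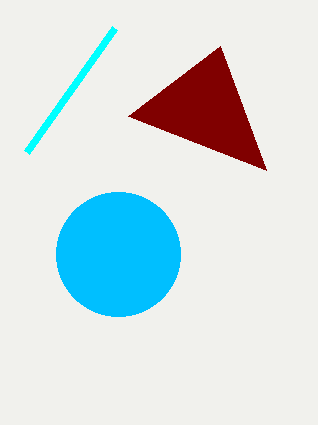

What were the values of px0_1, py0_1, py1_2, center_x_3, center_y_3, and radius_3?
px0_1 = 114
py0_1 = 28
py1_2 = 46
center_x_3 = 118
center_y_3 = 254
radius_3 = 62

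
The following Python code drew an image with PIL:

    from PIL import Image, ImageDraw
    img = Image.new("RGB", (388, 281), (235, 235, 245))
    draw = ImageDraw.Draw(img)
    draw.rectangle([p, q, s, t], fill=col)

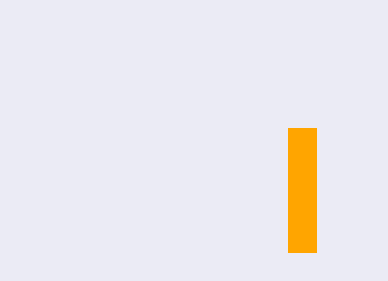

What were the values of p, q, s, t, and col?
p = 288; q = 128; s = 316; t = 252; col = 'orange'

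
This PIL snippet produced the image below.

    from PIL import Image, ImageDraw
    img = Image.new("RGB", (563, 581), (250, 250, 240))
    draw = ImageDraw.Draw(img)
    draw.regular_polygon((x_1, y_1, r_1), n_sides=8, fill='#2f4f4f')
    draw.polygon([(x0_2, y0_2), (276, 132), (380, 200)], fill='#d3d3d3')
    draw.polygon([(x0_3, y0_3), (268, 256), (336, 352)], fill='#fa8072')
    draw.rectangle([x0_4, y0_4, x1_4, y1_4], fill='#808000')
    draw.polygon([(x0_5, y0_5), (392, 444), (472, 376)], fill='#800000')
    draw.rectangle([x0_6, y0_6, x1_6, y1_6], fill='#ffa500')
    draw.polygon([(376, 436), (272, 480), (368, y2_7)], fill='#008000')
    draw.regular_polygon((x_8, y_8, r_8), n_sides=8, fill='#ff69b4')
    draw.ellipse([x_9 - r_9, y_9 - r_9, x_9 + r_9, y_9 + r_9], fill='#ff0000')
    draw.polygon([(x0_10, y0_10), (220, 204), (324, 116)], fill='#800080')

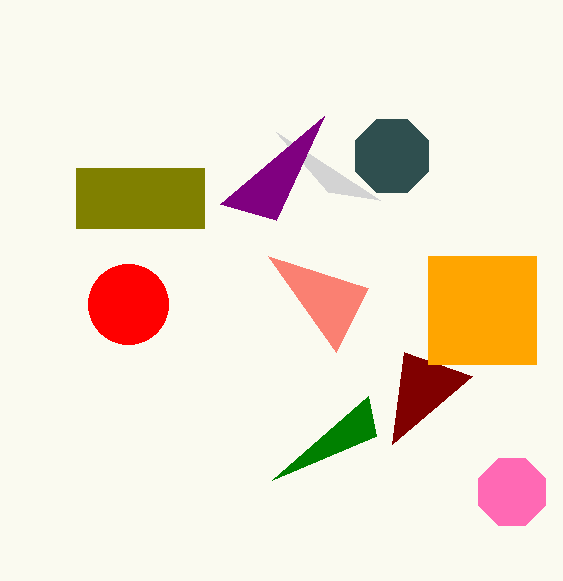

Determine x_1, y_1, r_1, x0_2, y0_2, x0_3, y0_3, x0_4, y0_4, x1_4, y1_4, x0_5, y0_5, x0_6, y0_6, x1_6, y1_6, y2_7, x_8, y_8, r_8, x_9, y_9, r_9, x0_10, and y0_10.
x_1 = 392, y_1 = 156, r_1 = 40, x0_2 = 328, y0_2 = 192, x0_3 = 368, y0_3 = 288, x0_4 = 76, y0_4 = 168, x1_4 = 204, y1_4 = 228, x0_5 = 404, y0_5 = 352, x0_6 = 428, y0_6 = 256, x1_6 = 536, y1_6 = 364, y2_7 = 396, x_8 = 512, y_8 = 492, r_8 = 36, x_9 = 128, y_9 = 304, r_9 = 40, x0_10 = 276, y0_10 = 220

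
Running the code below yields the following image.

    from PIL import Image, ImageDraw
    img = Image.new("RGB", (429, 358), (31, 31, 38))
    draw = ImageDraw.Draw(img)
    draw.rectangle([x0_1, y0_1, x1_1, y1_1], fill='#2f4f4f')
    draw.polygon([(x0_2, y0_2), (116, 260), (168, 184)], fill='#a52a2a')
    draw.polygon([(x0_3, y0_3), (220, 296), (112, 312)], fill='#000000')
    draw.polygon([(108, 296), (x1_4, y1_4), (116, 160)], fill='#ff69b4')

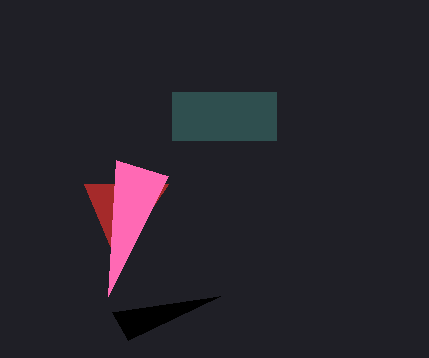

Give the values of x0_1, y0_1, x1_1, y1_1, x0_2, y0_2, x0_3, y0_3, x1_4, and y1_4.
x0_1 = 172, y0_1 = 92, x1_1 = 276, y1_1 = 140, x0_2 = 84, y0_2 = 184, x0_3 = 128, y0_3 = 340, x1_4 = 168, y1_4 = 176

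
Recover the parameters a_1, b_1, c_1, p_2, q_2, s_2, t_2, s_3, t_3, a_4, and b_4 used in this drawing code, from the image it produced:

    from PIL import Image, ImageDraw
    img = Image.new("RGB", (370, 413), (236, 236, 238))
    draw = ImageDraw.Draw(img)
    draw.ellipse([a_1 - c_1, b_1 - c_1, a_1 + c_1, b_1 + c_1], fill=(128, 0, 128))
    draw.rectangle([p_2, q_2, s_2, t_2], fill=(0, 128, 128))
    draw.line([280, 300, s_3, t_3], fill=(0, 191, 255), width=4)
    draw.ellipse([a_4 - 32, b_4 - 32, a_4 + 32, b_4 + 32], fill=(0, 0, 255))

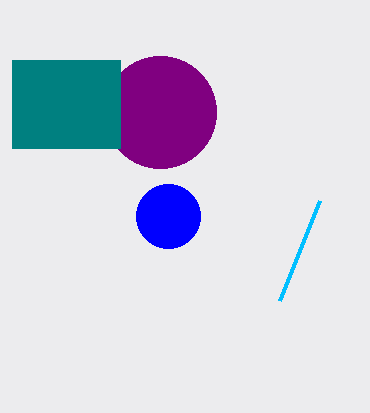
a_1 = 160
b_1 = 112
c_1 = 56
p_2 = 12
q_2 = 60
s_2 = 120
t_2 = 148
s_3 = 320
t_3 = 200
a_4 = 168
b_4 = 216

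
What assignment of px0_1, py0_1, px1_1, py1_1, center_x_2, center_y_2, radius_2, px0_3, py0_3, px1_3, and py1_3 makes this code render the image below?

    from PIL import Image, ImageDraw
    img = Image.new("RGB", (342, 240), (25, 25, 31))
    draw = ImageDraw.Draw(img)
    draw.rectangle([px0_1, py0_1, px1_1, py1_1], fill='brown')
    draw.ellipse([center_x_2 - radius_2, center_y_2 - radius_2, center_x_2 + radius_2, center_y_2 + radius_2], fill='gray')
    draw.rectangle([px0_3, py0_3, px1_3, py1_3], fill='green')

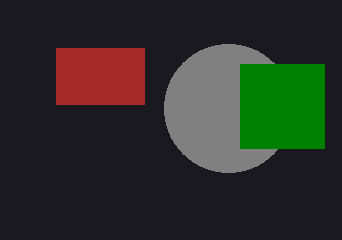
px0_1 = 56
py0_1 = 48
px1_1 = 144
py1_1 = 104
center_x_2 = 228
center_y_2 = 108
radius_2 = 64
px0_3 = 240
py0_3 = 64
px1_3 = 324
py1_3 = 148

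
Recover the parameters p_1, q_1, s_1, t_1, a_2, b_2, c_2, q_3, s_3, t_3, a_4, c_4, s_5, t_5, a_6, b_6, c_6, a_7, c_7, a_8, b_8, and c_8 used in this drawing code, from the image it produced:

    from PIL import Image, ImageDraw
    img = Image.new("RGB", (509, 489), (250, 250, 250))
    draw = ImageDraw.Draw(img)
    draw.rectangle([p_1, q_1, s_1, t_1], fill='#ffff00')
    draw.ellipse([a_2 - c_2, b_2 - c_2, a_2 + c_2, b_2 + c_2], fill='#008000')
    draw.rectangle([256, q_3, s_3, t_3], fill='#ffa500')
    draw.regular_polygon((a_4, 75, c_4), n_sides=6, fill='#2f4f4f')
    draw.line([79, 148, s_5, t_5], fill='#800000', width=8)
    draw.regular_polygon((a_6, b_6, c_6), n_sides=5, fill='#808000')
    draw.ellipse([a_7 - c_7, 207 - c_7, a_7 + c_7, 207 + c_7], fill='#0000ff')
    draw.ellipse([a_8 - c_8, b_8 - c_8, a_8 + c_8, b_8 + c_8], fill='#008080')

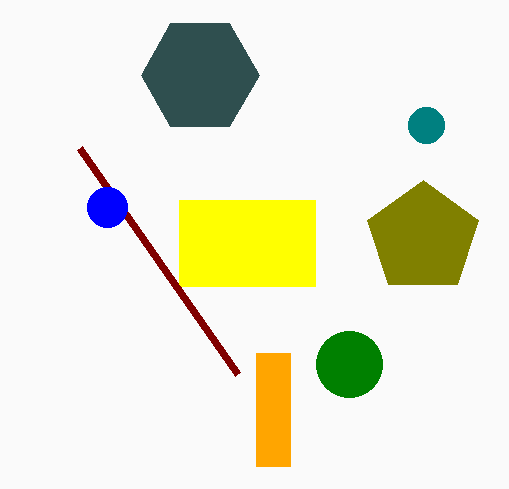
p_1 = 179; q_1 = 200; s_1 = 315; t_1 = 286; a_2 = 349; b_2 = 364; c_2 = 33; q_3 = 353; s_3 = 290; t_3 = 466; a_4 = 200; c_4 = 59; s_5 = 237; t_5 = 374; a_6 = 423; b_6 = 238; c_6 = 58; a_7 = 107; c_7 = 20; a_8 = 426; b_8 = 125; c_8 = 18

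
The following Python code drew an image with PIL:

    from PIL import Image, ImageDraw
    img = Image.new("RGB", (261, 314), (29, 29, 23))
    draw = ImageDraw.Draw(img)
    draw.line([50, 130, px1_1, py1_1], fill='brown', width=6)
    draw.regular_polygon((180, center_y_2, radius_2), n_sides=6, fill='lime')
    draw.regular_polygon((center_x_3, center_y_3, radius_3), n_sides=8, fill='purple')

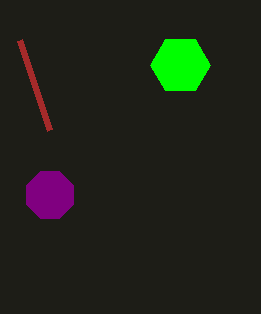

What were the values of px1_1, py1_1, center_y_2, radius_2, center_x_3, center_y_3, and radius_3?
px1_1 = 20, py1_1 = 40, center_y_2 = 65, radius_2 = 30, center_x_3 = 50, center_y_3 = 195, radius_3 = 25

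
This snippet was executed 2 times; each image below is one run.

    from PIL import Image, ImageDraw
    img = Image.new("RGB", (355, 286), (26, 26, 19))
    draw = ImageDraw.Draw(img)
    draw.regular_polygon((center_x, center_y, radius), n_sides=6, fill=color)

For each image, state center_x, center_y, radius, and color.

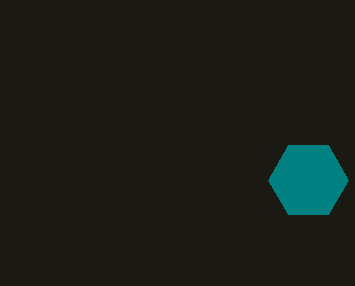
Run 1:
center_x = 308
center_y = 180
radius = 40
color = 'teal'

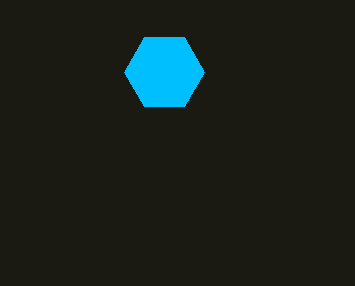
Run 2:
center_x = 164; center_y = 72; radius = 40; color = 'deepskyblue'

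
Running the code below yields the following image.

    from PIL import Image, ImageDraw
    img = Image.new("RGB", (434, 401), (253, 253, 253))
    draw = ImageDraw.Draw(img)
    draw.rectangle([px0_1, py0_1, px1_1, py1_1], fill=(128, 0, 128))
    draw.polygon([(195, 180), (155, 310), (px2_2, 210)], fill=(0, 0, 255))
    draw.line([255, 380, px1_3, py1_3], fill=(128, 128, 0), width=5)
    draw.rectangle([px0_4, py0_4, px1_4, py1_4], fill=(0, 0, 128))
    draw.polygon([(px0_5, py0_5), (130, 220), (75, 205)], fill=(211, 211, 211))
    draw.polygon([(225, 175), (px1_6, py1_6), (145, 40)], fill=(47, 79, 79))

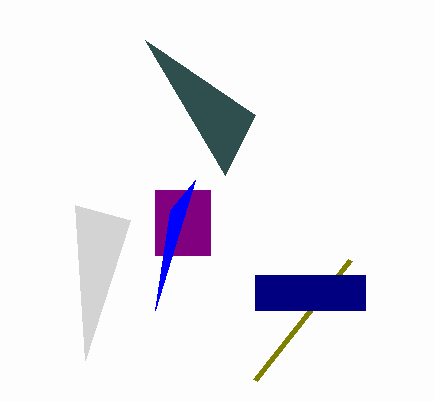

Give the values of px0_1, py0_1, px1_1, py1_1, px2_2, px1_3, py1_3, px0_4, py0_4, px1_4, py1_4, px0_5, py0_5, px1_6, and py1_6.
px0_1 = 155, py0_1 = 190, px1_1 = 210, py1_1 = 255, px2_2 = 170, px1_3 = 350, py1_3 = 260, px0_4 = 255, py0_4 = 275, px1_4 = 365, py1_4 = 310, px0_5 = 85, py0_5 = 360, px1_6 = 255, py1_6 = 115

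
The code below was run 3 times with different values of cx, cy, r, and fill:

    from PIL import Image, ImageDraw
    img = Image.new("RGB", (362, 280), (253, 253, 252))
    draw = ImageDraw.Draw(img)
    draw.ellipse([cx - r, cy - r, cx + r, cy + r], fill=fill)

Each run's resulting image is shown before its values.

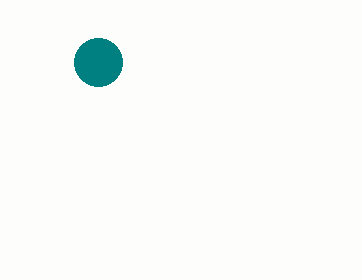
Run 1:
cx = 98, cy = 62, r = 24, fill = 'teal'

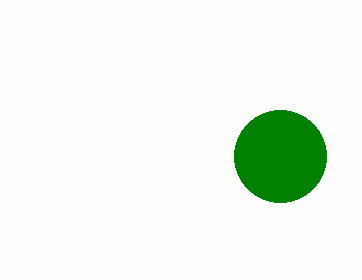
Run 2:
cx = 280, cy = 156, r = 46, fill = 'green'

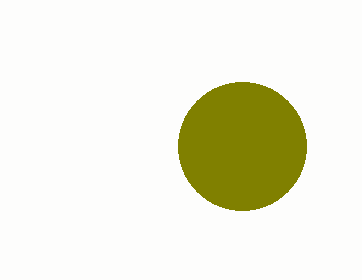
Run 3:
cx = 242, cy = 146, r = 64, fill = 'olive'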